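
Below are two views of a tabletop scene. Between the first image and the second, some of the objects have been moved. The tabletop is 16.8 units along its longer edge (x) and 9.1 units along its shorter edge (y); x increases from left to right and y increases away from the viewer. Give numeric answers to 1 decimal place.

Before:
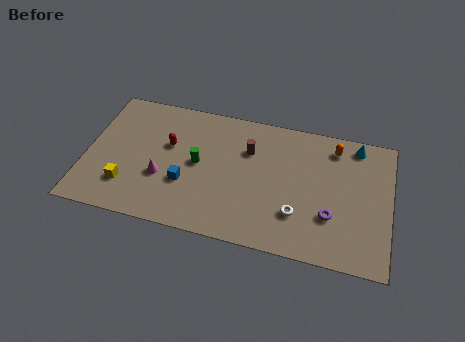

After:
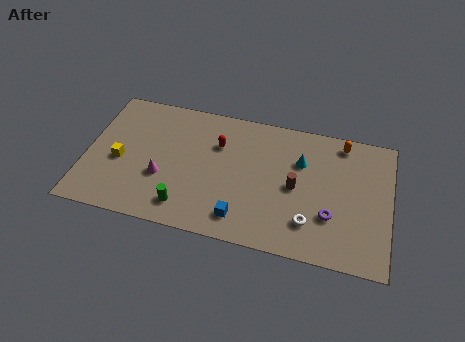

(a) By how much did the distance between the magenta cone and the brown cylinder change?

+1.9

They were about 5.5 units apart before and 7.4 after — 1.9 units further apart.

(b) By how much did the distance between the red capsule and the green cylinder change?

+3.0

The distance was about 1.9 in the first image and 4.9 in the second, so they moved 3.0 units further apart.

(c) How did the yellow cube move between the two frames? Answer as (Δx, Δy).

(-0.5, 1.6)

The yellow cube was at about (2.4, 2.3) and moved to about (1.9, 3.9).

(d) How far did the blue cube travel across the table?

3.6

The blue cube moved from about (5.6, 3.2) to (8.8, 1.6), a distance of √(3.2² + 1.6²) ≈ 3.6.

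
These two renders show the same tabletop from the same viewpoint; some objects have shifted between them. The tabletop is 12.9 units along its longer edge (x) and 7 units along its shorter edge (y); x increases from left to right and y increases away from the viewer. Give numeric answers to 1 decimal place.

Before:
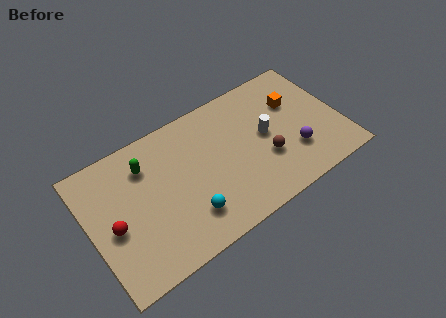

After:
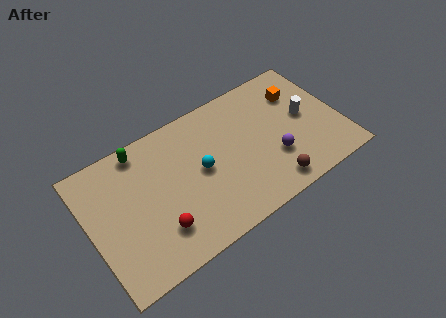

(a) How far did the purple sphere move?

1.0

The purple sphere moved from about (10.3, 2.1) to (9.3, 2.3), a distance of √(1.0² + 0.2²) ≈ 1.0.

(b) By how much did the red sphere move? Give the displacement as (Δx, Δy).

(2.1, -1.3)

The red sphere was at about (1.1, 3.1) and moved to about (3.2, 1.8).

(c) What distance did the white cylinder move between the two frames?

2.1

From (9.1, 3.7) to (11.2, 3.7), the white cylinder covered √(2.1² + 0.0²) ≈ 2.1 units.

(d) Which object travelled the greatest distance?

the red sphere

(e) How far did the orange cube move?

0.5

The orange cube moved from about (10.8, 4.7) to (11.1, 5.1), a distance of √(0.3² + 0.4²) ≈ 0.5.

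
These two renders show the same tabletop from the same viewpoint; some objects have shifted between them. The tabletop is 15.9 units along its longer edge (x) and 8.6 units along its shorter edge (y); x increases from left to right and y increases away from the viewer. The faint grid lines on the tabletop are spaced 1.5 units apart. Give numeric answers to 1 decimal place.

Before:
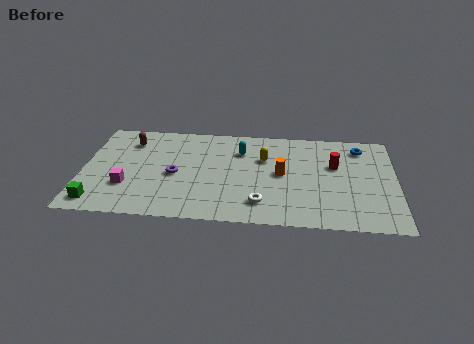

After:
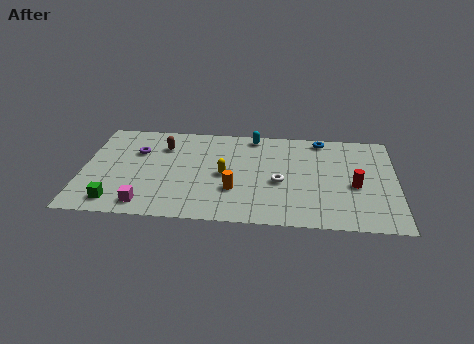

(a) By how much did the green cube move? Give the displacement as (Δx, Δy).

(0.9, 0.1)

From the two frames, the green cube sits at roughly (0.9, 1.2) before and (1.8, 1.3) after.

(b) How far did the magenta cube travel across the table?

1.8

From (2.3, 2.7) to (3.3, 1.2), the magenta cube covered √(1.0² + 1.5²) ≈ 1.8 units.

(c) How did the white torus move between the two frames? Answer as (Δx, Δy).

(0.9, 1.9)

From the two frames, the white torus sits at roughly (9.1, 1.8) before and (10.0, 3.7) after.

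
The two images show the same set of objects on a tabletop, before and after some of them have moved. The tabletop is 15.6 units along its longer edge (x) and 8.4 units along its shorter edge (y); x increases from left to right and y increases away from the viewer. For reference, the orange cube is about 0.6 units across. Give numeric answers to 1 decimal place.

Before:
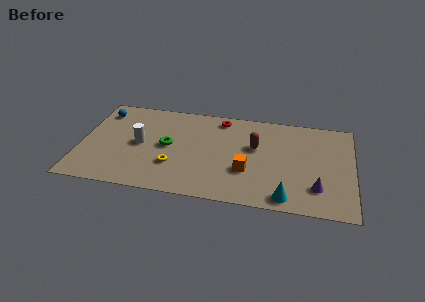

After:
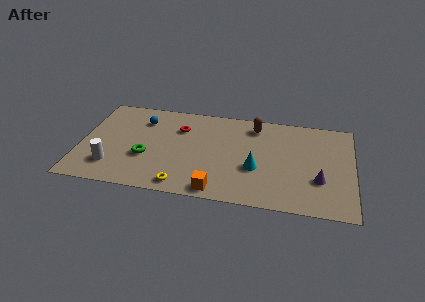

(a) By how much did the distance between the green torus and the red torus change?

-0.8

They were about 4.2 units apart before and 3.4 after — 0.8 units closer together.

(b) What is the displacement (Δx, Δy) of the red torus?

(-2.3, -1.3)

The red torus was at about (7.9, 7.3) and moved to about (5.6, 6.0).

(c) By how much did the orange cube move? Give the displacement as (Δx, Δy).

(-1.6, -2.0)

The orange cube was at about (9.6, 2.9) and moved to about (8.0, 0.9).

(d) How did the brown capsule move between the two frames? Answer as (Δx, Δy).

(-0.1, 1.9)

The brown capsule started near (10.0, 5.1) and ended near (9.9, 7.0).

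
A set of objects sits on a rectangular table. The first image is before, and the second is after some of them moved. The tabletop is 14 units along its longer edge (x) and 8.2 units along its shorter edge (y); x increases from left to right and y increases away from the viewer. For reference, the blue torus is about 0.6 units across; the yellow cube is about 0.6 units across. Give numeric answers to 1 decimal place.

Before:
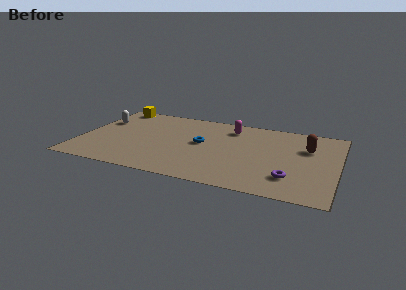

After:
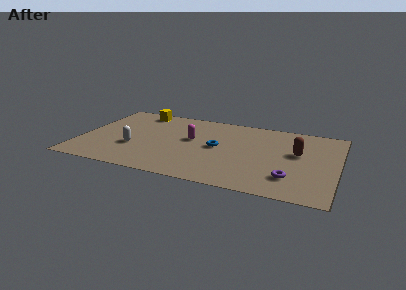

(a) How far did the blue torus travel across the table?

0.9

The blue torus moved from about (6.6, 4.4) to (7.5, 4.2), a distance of √(0.9² + 0.2²) ≈ 0.9.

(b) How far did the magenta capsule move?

2.8

From (8.0, 6.6) to (6.0, 4.7), the magenta capsule covered √(2.0² + 1.9²) ≈ 2.8 units.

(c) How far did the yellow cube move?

1.4

The yellow cube was near (1.4, 7.4) before and (2.8, 7.2) after, so it travelled √(1.4² + 0.2²) ≈ 1.4 units.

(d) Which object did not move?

the purple torus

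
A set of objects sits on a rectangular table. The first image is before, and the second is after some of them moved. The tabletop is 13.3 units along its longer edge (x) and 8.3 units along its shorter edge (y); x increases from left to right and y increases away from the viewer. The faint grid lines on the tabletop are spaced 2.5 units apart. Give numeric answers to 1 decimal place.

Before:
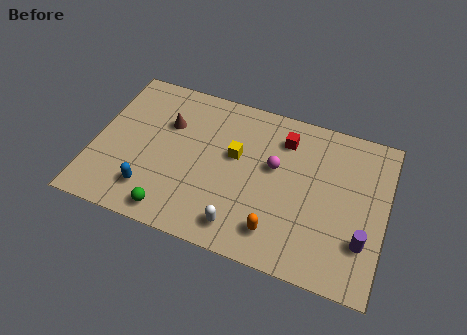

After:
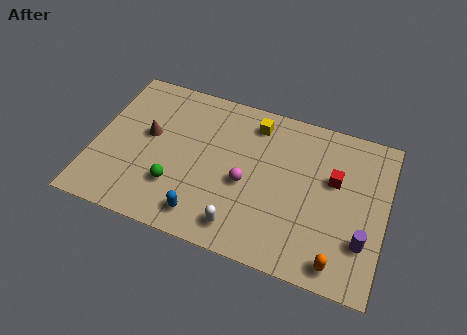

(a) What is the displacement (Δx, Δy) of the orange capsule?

(2.8, -0.6)

From the two frames, the orange capsule sits at roughly (8.6, 1.6) before and (11.4, 1.0) after.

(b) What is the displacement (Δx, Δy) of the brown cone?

(-0.8, -0.9)

From the two frames, the brown cone sits at roughly (3.2, 5.6) before and (2.4, 4.7) after.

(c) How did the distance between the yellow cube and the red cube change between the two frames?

+1.6

The distance was about 2.6 in the first image and 4.2 in the second, so they moved 1.6 units further apart.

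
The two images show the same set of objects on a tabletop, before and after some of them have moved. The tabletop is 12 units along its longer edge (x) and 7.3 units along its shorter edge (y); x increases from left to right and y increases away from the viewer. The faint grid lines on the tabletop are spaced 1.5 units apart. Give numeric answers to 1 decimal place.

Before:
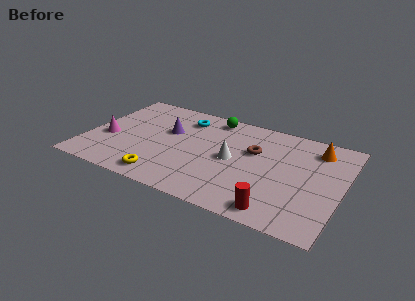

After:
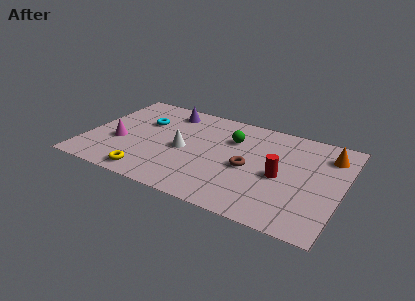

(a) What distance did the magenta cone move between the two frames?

0.6

The magenta cone was near (1.0, 2.9) before and (1.6, 2.8) after, so it travelled √(0.6² + 0.1²) ≈ 0.6 units.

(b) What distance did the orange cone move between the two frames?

0.6

The orange cone was near (10.6, 5.9) before and (11.2, 5.7) after, so it travelled √(0.6² + 0.2²) ≈ 0.6 units.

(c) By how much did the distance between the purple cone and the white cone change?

-0.4

The distance was about 3.3 in the first image and 2.9 in the second, so they moved 0.4 units closer together.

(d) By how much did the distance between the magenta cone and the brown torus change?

-0.9

Before: roughly 7.0 units apart; after: 6.1. That's 0.9 units closer together.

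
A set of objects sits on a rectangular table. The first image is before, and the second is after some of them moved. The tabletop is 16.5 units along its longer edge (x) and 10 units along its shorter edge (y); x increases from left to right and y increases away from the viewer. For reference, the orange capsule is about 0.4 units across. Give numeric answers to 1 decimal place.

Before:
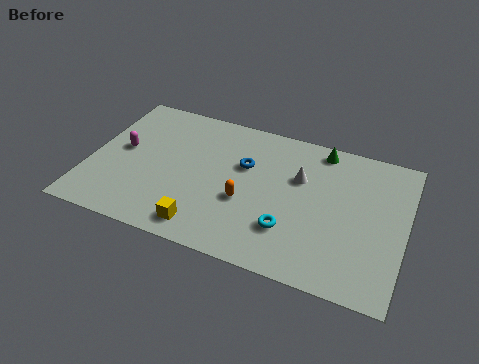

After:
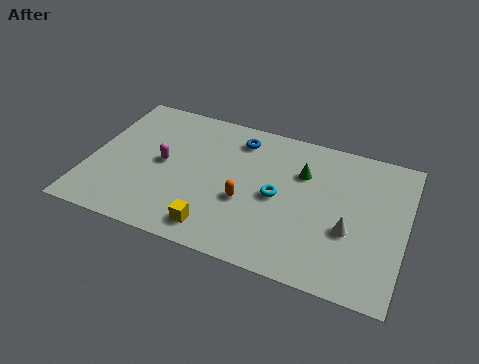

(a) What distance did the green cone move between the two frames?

2.2

The green cone moved from about (11.8, 8.9) to (11.0, 6.9), a distance of √(0.8² + 2.0²) ≈ 2.2.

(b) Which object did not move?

the orange capsule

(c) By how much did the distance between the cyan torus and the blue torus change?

-0.3

Before: roughly 4.5 units apart; after: 4.2. That's 0.3 units closer together.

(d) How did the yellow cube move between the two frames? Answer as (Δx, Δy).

(0.6, 0.1)

The yellow cube started near (6.4, 1.4) and ended near (7.0, 1.5).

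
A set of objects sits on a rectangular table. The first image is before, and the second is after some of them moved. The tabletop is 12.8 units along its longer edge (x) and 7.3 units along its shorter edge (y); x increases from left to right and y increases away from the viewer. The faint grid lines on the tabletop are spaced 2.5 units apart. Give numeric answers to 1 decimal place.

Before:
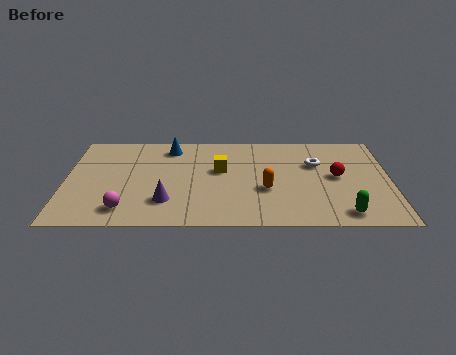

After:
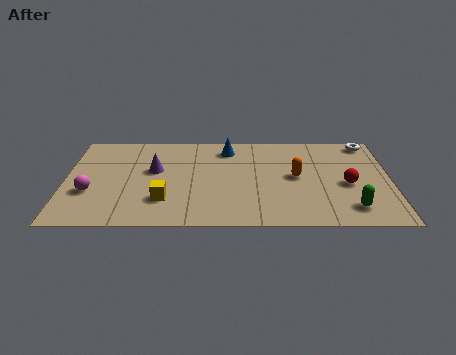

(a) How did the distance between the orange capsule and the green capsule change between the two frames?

-0.3

Before: roughly 3.5 units apart; after: 3.2. That's 0.3 units closer together.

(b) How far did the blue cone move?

2.3

The blue cone was near (4.1, 6.1) before and (6.4, 6.0) after, so it travelled √(2.3² + 0.1²) ≈ 2.3 units.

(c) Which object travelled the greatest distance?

the yellow cube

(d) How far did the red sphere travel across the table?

0.7

The red sphere moved from about (10.7, 3.8) to (11.1, 3.2), a distance of √(0.4² + 0.6²) ≈ 0.7.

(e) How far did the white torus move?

2.7

The white torus was near (9.9, 4.8) before and (12.0, 6.5) after, so it travelled √(2.1² + 1.7²) ≈ 2.7 units.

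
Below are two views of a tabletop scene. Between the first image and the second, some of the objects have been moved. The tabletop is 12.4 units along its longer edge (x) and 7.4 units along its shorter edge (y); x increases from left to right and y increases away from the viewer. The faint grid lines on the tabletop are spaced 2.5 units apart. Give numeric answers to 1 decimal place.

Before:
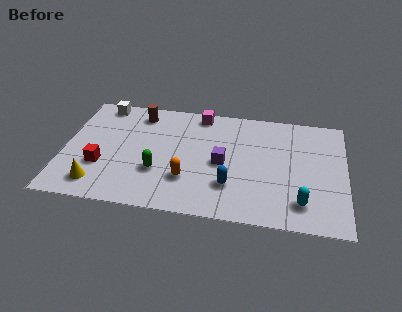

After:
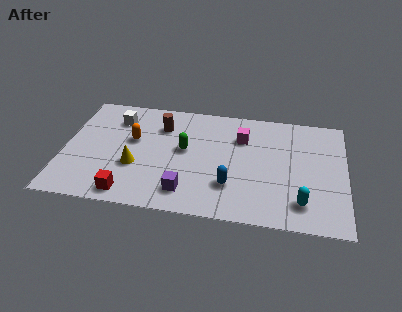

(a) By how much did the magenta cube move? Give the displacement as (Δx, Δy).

(1.9, -1.3)

The magenta cube started near (5.9, 6.6) and ended near (7.8, 5.3).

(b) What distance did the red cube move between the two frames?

2.1

The red cube was near (1.7, 2.5) before and (3.0, 0.9) after, so it travelled √(1.3² + 1.6²) ≈ 2.1 units.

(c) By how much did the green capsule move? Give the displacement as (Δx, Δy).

(1.1, 1.6)

The green capsule started near (4.2, 2.5) and ended near (5.3, 4.1).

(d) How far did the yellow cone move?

2.1

From (1.6, 1.3) to (3.2, 2.7), the yellow cone covered √(1.6² + 1.4²) ≈ 2.1 units.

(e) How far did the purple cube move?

2.6

From (7.0, 3.5) to (5.5, 1.4), the purple cube covered √(1.5² + 2.1²) ≈ 2.6 units.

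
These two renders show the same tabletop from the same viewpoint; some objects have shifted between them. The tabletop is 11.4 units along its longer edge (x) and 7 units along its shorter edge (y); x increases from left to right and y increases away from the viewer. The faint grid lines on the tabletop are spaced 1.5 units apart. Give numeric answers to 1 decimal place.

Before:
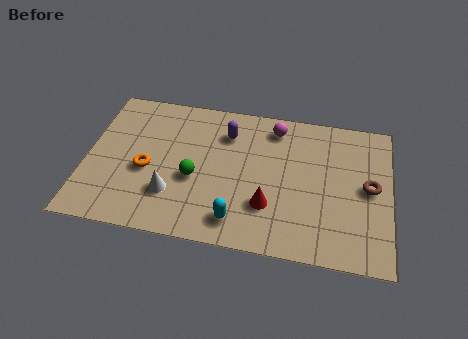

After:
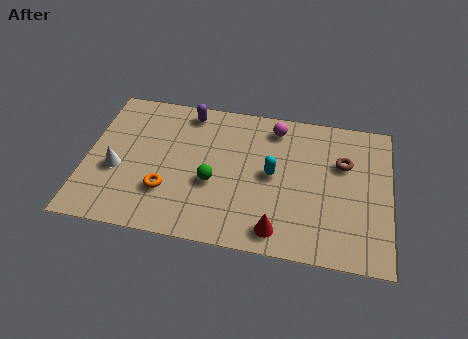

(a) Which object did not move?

the magenta sphere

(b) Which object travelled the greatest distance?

the cyan capsule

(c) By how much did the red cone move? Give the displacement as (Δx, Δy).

(0.4, -1.1)

The red cone started near (6.9, 2.1) and ended near (7.3, 1.0).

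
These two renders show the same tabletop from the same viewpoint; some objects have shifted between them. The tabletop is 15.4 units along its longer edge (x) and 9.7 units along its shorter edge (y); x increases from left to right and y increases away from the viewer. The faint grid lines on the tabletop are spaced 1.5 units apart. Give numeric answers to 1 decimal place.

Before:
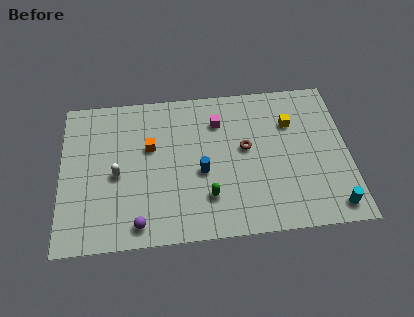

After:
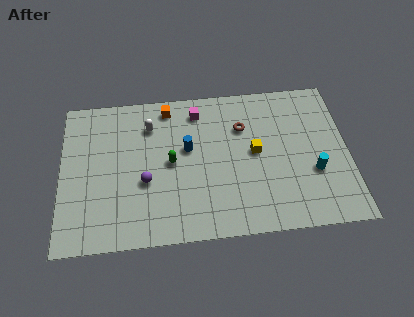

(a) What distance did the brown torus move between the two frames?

1.4

The brown torus was near (9.9, 5.4) before and (9.8, 6.8) after, so it travelled √(0.1² + 1.4²) ≈ 1.4 units.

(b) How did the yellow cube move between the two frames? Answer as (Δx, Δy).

(-2.0, -1.7)

From the two frames, the yellow cube sits at roughly (12.4, 6.8) before and (10.4, 5.1) after.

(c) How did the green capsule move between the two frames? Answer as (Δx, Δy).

(-1.9, 2.4)

The green capsule was at about (7.8, 2.5) and moved to about (5.9, 4.9).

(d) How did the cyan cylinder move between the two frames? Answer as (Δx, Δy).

(-0.9, 2.3)

The cyan cylinder started near (14.4, 1.2) and ended near (13.5, 3.5).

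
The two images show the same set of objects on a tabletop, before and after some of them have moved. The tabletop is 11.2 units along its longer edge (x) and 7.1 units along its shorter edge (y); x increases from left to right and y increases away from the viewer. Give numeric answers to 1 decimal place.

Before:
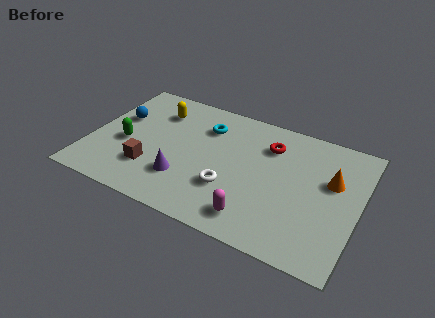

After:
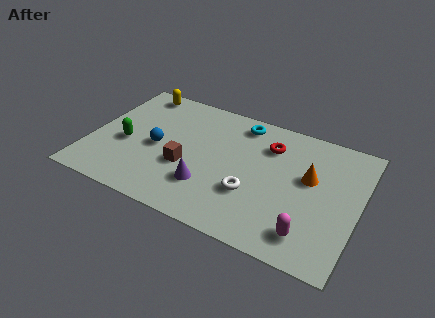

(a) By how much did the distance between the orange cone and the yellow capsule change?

+0.3

Before: roughly 7.6 units apart; after: 7.9. That's 0.3 units further apart.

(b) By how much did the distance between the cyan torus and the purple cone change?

+0.9

Before: roughly 3.3 units apart; after: 4.2. That's 0.9 units further apart.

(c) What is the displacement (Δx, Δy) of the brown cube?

(1.4, 0.7)

The brown cube was at about (2.7, 2.0) and moved to about (4.1, 2.7).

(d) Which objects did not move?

the red torus and the green capsule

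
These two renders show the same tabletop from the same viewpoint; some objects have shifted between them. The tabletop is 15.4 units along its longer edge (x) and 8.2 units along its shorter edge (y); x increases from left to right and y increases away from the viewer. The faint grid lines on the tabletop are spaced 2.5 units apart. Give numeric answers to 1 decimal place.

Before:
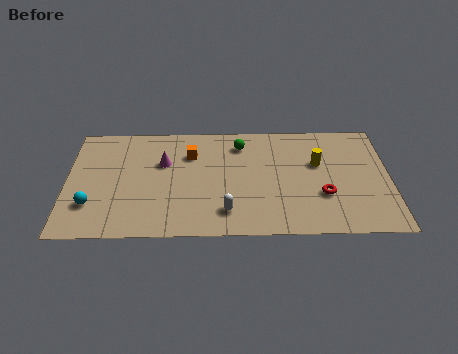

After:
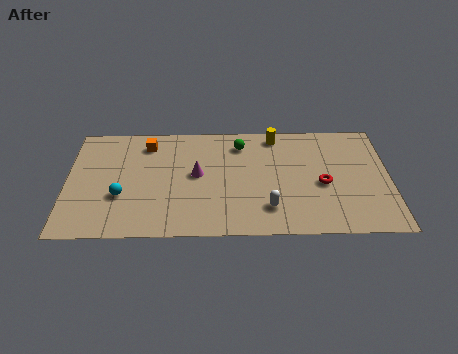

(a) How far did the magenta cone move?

1.8

From (4.6, 5.3) to (6.2, 4.4), the magenta cone covered √(1.6² + 0.9²) ≈ 1.8 units.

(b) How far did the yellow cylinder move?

2.9

The yellow cylinder was near (12.0, 5.1) before and (10.0, 7.2) after, so it travelled √(2.0² + 2.1²) ≈ 2.9 units.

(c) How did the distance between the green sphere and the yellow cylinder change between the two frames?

-2.2

They were about 4.0 units apart before and 1.8 after — 2.2 units closer together.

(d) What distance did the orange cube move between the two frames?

2.2

The orange cube moved from about (5.9, 5.9) to (3.8, 6.7), a distance of √(2.1² + 0.8²) ≈ 2.2.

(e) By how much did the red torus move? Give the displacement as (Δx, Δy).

(0.0, 0.8)

The red torus was at about (12.2, 2.8) and moved to about (12.2, 3.6).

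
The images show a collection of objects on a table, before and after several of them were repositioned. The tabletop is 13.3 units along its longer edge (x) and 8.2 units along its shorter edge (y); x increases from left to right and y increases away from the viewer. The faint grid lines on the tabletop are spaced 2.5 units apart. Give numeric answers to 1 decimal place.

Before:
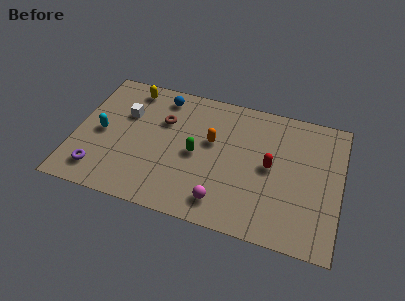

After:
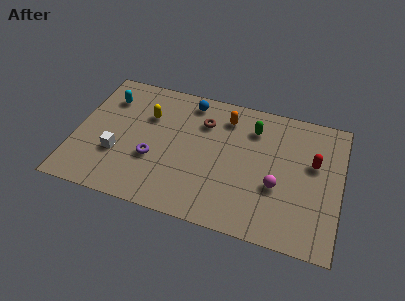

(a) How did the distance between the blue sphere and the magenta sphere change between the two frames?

-0.4

They were about 6.6 units apart before and 6.2 after — 0.4 units closer together.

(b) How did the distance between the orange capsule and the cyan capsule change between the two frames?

+0.4

Before: roughly 5.6 units apart; after: 6.0. That's 0.4 units further apart.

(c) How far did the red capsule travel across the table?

2.2

From (9.8, 4.2) to (11.9, 5.0), the red capsule covered √(2.1² + 0.8²) ≈ 2.2 units.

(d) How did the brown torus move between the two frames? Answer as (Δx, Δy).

(2.0, 0.5)

From the two frames, the brown torus sits at roughly (4.3, 5.5) before and (6.3, 6.0) after.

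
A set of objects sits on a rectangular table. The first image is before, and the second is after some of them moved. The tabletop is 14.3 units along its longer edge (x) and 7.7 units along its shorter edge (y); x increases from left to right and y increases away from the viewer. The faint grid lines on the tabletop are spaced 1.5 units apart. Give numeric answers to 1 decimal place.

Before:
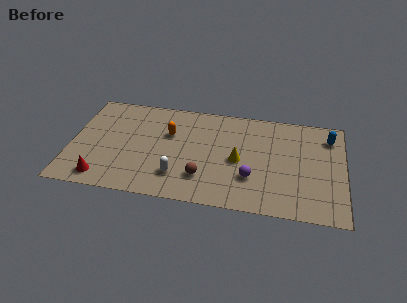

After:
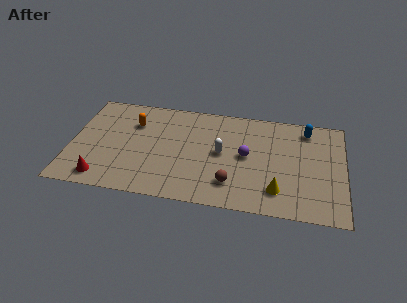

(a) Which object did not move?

the red cone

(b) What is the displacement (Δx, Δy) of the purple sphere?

(-0.3, 1.6)

From the two frames, the purple sphere sits at roughly (9.5, 2.4) before and (9.2, 4.0) after.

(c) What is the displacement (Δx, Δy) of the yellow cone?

(2.1, -1.9)

The yellow cone was at about (8.8, 3.6) and moved to about (10.9, 1.7).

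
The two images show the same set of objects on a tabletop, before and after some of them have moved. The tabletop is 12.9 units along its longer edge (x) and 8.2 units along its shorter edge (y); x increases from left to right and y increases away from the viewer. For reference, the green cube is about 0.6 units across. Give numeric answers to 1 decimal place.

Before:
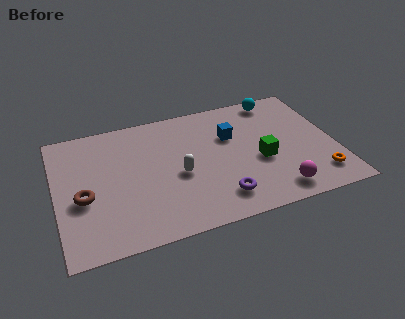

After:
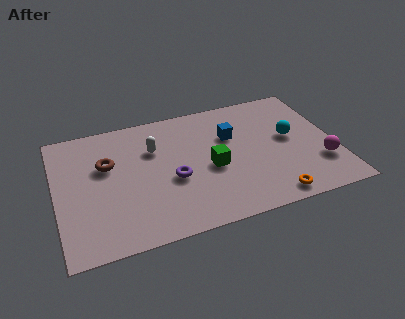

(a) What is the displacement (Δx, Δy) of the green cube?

(-2.3, 0.2)

From the two frames, the green cube sits at roughly (9.4, 3.4) before and (7.1, 3.6) after.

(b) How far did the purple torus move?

2.7

From (7.3, 1.6) to (5.3, 3.4), the purple torus covered √(2.0² + 1.8²) ≈ 2.7 units.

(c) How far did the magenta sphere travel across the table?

2.5

The magenta sphere moved from about (9.9, 1.2) to (12.1, 2.4), a distance of √(2.2² + 1.2²) ≈ 2.5.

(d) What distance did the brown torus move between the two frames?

2.2

The brown torus was near (1.2, 3.4) before and (2.4, 5.2) after, so it travelled √(1.2² + 1.8²) ≈ 2.2 units.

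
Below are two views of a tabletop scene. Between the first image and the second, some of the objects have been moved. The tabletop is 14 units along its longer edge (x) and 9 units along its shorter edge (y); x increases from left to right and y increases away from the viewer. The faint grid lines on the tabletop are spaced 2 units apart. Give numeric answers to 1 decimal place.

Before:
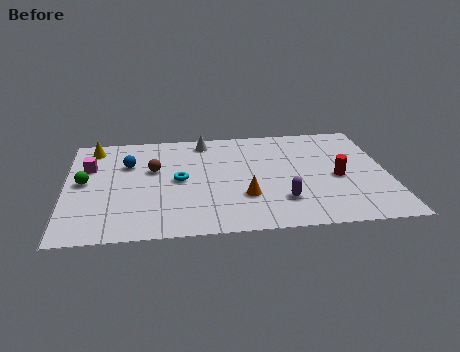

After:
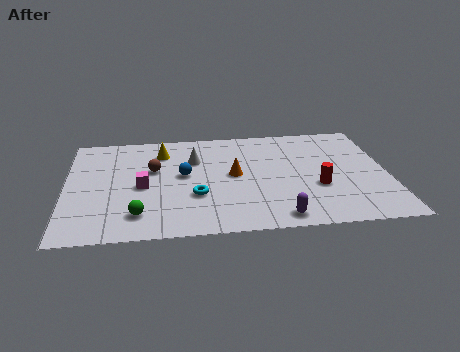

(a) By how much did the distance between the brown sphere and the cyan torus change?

+1.5

They were about 1.5 units apart before and 3.0 after — 1.5 units further apart.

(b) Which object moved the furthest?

the green sphere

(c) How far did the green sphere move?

3.7

From (0.8, 4.7) to (3.1, 1.8), the green sphere covered √(2.3² + 2.9²) ≈ 3.7 units.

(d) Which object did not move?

the brown sphere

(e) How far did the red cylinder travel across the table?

1.1

The red cylinder was near (11.8, 4.0) before and (10.9, 3.3) after, so it travelled √(0.9² + 0.7²) ≈ 1.1 units.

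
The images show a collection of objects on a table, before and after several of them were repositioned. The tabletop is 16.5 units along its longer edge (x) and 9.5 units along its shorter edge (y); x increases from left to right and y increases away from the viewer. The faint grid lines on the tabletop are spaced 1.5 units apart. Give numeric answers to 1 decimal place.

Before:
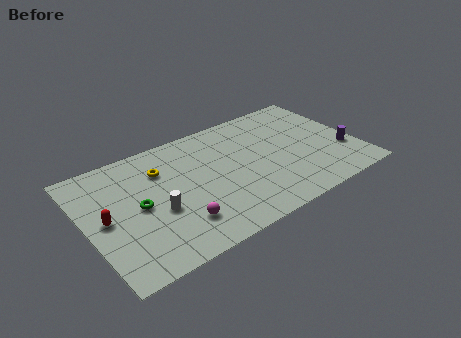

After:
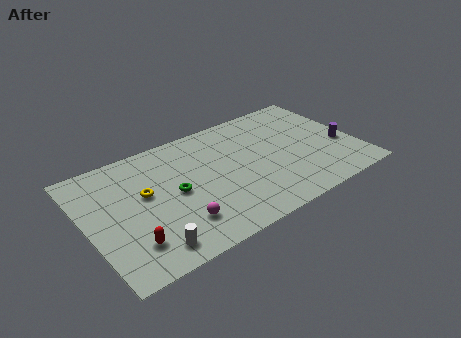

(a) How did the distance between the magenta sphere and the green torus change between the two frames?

-0.7

They were about 3.1 units apart before and 2.4 after — 0.7 units closer together.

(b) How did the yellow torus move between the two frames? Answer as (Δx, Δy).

(-1.2, -1.4)

The yellow torus started near (4.8, 6.9) and ended near (3.6, 5.5).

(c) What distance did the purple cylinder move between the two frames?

0.6

From (15.6, 3.1) to (15.6, 3.7), the purple cylinder covered √(0.0² + 0.6²) ≈ 0.6 units.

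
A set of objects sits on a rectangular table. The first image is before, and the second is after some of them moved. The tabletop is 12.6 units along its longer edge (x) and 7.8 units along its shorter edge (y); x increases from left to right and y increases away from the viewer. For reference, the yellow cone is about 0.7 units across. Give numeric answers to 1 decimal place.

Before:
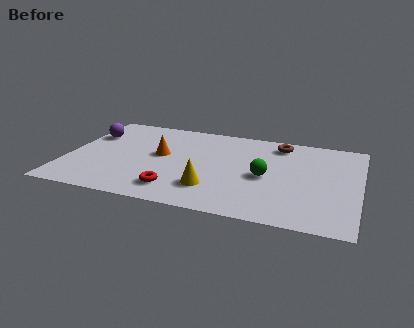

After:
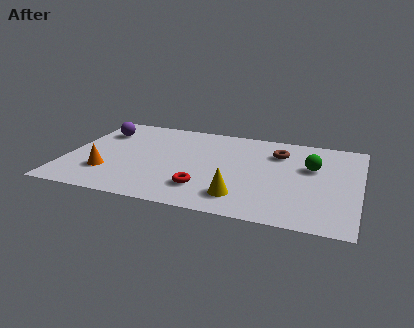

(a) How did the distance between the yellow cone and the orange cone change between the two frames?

+2.5

The distance was about 3.3 in the first image and 5.8 in the second, so they moved 2.5 units further apart.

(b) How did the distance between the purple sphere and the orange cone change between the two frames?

+0.3

The distance was about 3.4 in the first image and 3.7 in the second, so they moved 0.3 units further apart.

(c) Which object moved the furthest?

the orange cone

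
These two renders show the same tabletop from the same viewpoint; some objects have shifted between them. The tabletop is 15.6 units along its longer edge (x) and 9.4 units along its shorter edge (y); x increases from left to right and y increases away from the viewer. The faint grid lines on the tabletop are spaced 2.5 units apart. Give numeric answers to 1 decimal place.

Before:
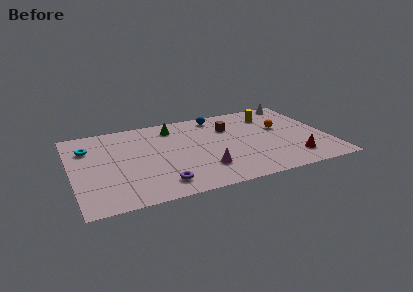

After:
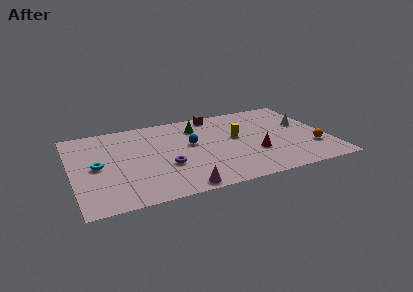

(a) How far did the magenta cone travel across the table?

2.3

The magenta cone moved from about (7.8, 2.4) to (6.2, 0.8), a distance of √(1.6² + 1.6²) ≈ 2.3.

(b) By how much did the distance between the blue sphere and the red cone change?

-3.2

They were about 7.5 units apart before and 4.3 after — 3.2 units closer together.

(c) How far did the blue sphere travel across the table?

3.4

The blue sphere moved from about (9.2, 8.2) to (7.3, 5.4), a distance of √(1.9² + 2.8²) ≈ 3.4.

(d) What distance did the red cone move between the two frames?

2.6

The red cone was near (13.2, 1.9) before and (11.0, 3.2) after, so it travelled √(2.2² + 1.3²) ≈ 2.6 units.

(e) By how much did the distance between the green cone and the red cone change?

-3.8

Before: roughly 8.9 units apart; after: 5.1. That's 3.8 units closer together.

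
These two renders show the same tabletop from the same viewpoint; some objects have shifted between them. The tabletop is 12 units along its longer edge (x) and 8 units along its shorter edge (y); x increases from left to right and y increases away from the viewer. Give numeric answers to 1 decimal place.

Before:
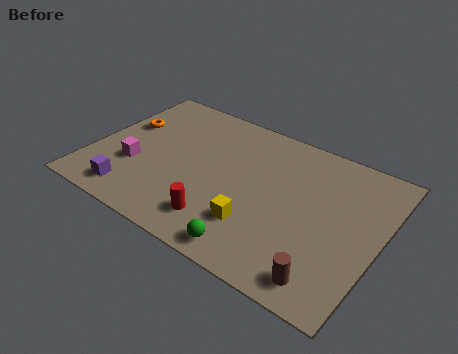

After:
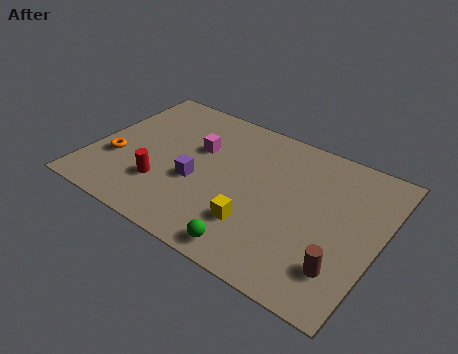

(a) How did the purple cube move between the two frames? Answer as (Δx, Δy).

(2.4, 2.0)

The purple cube was at about (2.1, 1.2) and moved to about (4.5, 3.2).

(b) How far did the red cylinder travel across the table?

2.7

From (5.8, 1.6) to (3.2, 2.3), the red cylinder covered √(2.6² + 0.7²) ≈ 2.7 units.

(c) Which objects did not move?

the green sphere and the yellow cube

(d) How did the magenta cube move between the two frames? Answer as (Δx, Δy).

(2.3, 2.3)

The magenta cube was at about (1.9, 2.8) and moved to about (4.2, 5.1).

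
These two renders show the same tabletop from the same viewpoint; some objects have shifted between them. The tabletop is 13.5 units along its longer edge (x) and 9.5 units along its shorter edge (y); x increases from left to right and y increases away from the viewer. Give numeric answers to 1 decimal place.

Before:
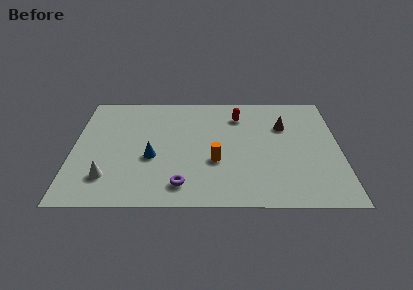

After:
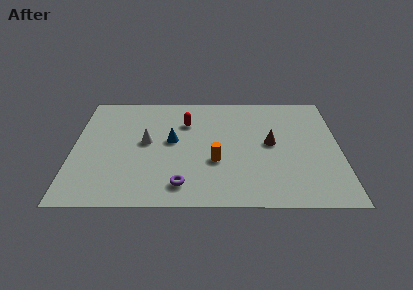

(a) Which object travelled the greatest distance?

the white cone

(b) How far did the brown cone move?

1.7

The brown cone was near (10.7, 6.5) before and (10.0, 5.0) after, so it travelled √(0.7² + 1.5²) ≈ 1.7 units.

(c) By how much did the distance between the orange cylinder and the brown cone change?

-1.4

The distance was about 4.6 in the first image and 3.2 in the second, so they moved 1.4 units closer together.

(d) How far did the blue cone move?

1.7

The blue cone was near (4.0, 3.8) before and (5.0, 5.2) after, so it travelled √(1.0² + 1.4²) ≈ 1.7 units.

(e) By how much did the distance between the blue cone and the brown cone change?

-2.2

The distance was about 7.2 in the first image and 5.0 in the second, so they moved 2.2 units closer together.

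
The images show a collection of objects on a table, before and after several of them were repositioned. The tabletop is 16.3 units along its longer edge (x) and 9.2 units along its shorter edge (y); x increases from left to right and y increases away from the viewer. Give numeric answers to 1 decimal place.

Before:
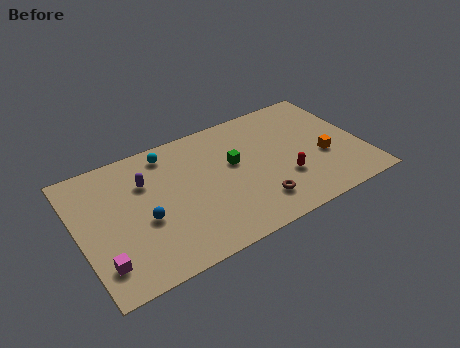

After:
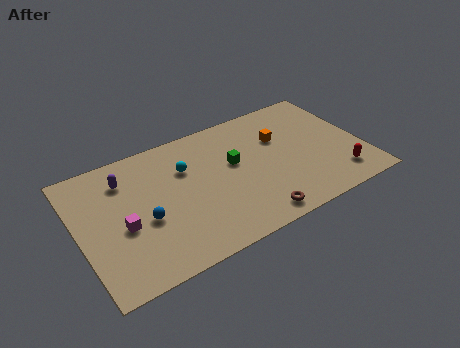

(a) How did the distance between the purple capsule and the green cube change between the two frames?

+1.2

Before: roughly 5.1 units apart; after: 6.3. That's 1.2 units further apart.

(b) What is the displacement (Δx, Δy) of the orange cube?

(-2.2, 2.5)

The orange cube started near (14.0, 3.6) and ended near (11.8, 6.1).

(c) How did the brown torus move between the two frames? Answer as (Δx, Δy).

(-0.3, -0.9)

The brown torus was at about (9.8, 2.0) and moved to about (9.5, 1.1).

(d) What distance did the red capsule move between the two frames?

3.2

The red capsule was near (11.6, 3.0) before and (14.6, 1.8) after, so it travelled √(3.0² + 1.2²) ≈ 3.2 units.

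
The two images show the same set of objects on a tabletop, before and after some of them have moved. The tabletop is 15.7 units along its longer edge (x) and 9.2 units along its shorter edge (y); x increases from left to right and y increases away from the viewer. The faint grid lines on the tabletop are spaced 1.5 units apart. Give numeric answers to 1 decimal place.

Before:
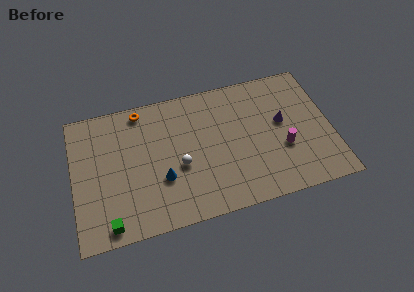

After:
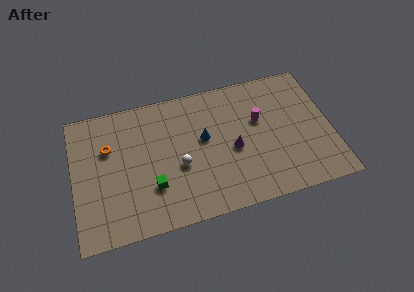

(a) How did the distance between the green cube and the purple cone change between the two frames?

-6.4

They were about 11.6 units apart before and 5.2 after — 6.4 units closer together.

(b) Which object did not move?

the white sphere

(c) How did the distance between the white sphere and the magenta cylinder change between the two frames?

-1.0

They were about 6.3 units apart before and 5.3 after — 1.0 units closer together.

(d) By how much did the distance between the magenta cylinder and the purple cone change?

+0.5

They were about 1.8 units apart before and 2.3 after — 0.5 units further apart.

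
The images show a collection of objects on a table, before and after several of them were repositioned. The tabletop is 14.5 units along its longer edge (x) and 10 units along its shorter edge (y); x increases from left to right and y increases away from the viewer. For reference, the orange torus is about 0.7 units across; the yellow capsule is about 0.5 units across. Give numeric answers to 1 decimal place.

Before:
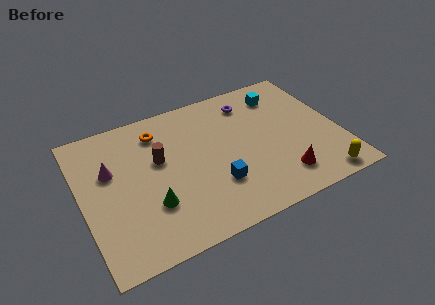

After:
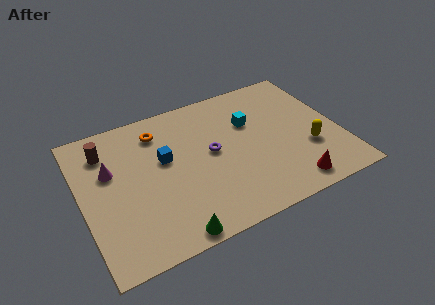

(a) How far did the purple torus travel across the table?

3.8

The purple torus was near (9.9, 8.1) before and (7.3, 5.3) after, so it travelled √(2.6² + 2.8²) ≈ 3.8 units.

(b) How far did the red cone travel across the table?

0.8

The red cone moved from about (10.8, 2.0) to (11.2, 1.3), a distance of √(0.4² + 0.7²) ≈ 0.8.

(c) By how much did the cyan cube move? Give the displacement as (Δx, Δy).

(-2.0, -1.4)

The cyan cube was at about (11.7, 8.0) and moved to about (9.7, 6.6).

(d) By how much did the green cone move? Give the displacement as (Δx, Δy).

(0.8, -2.3)

The green cone started near (3.6, 3.1) and ended near (4.4, 0.8).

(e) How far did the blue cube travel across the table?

3.8

The blue cube was near (7.2, 3.0) before and (4.7, 5.9) after, so it travelled √(2.5² + 2.9²) ≈ 3.8 units.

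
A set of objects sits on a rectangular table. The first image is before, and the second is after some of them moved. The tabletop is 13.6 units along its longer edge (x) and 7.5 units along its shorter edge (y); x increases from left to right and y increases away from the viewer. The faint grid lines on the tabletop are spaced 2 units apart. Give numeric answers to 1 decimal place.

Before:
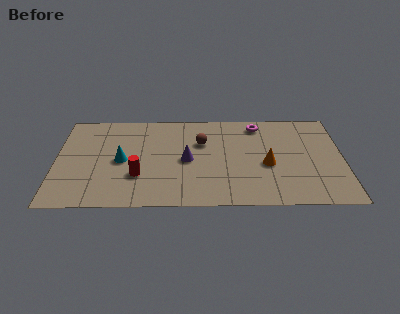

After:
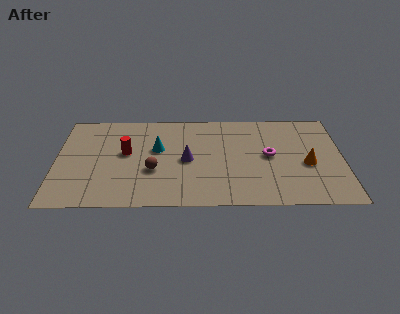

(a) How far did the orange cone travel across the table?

1.9

The orange cone was near (10.0, 3.2) before and (11.9, 3.2) after, so it travelled √(1.9² + 0.0²) ≈ 1.9 units.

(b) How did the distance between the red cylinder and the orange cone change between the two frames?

+2.5

Before: roughly 6.2 units apart; after: 8.7. That's 2.5 units further apart.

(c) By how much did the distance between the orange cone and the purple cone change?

+1.9

The distance was about 3.8 in the first image and 5.7 in the second, so they moved 1.9 units further apart.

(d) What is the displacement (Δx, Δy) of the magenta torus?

(0.5, -2.5)

The magenta torus was at about (9.6, 6.4) and moved to about (10.1, 3.9).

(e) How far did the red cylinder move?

1.9

The red cylinder was near (3.9, 2.4) before and (3.3, 4.2) after, so it travelled √(0.6² + 1.8²) ≈ 1.9 units.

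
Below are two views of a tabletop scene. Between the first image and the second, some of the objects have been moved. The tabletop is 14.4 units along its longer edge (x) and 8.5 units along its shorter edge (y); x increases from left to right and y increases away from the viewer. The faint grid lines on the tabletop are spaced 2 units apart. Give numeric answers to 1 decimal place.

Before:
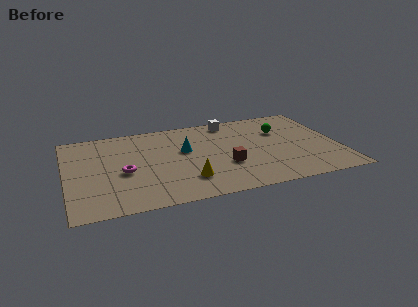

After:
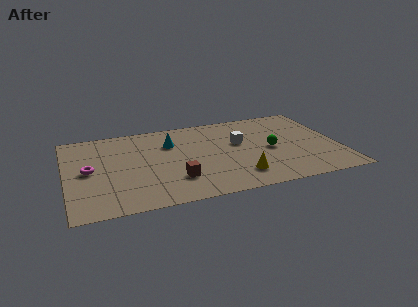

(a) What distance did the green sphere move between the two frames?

1.9

The green sphere was near (11.5, 5.8) before and (10.8, 4.0) after, so it travelled √(0.7² + 1.8²) ≈ 1.9 units.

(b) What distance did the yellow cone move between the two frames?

2.7

From (6.2, 2.1) to (8.9, 1.8), the yellow cone covered √(2.7² + 0.3²) ≈ 2.7 units.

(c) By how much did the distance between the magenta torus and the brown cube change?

-0.5

Before: roughly 5.3 units apart; after: 4.8. That's 0.5 units closer together.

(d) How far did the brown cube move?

2.8

From (8.3, 3.0) to (5.6, 2.3), the brown cube covered √(2.7² + 0.7²) ≈ 2.8 units.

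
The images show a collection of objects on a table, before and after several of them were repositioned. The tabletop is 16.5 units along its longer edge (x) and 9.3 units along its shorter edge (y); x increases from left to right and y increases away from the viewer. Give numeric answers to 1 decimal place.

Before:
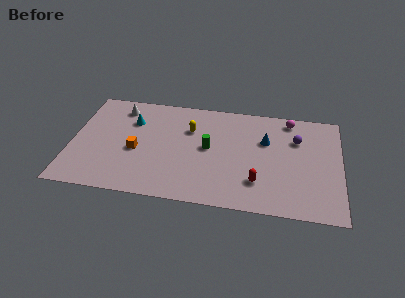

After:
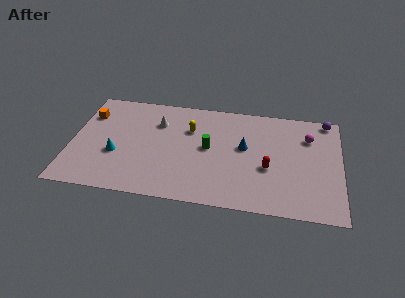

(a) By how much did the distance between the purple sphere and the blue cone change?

+4.0

They were about 1.9 units apart before and 5.9 after — 4.0 units further apart.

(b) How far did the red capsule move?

1.4

The red capsule was near (11.5, 2.4) before and (12.1, 3.7) after, so it travelled √(0.6² + 1.3²) ≈ 1.4 units.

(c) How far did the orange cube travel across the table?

4.2

From (4.0, 4.0) to (0.9, 6.8), the orange cube covered √(3.1² + 2.8²) ≈ 4.2 units.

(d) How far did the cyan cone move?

3.2

The cyan cone was near (3.6, 6.6) before and (2.8, 3.5) after, so it travelled √(0.8² + 3.1²) ≈ 3.2 units.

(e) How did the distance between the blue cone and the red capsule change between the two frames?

-1.5

They were about 3.7 units apart before and 2.2 after — 1.5 units closer together.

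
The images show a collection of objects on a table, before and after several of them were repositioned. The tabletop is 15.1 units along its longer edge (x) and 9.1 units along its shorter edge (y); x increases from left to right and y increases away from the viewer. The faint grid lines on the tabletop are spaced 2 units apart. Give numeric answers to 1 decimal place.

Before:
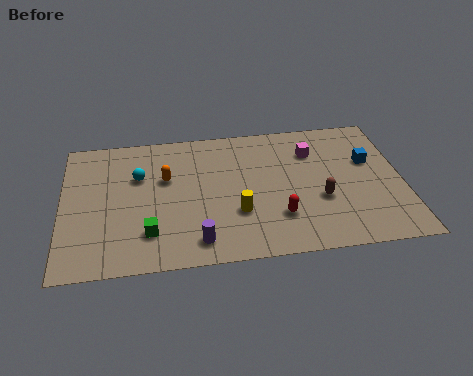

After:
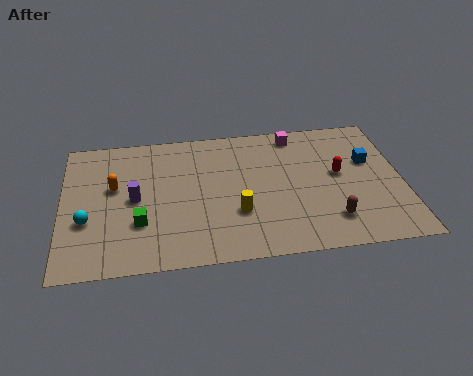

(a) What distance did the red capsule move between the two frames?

3.8

The red capsule was near (9.5, 2.5) before and (12.3, 5.0) after, so it travelled √(2.8² + 2.5²) ≈ 3.8 units.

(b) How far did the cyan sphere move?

3.5

The cyan sphere moved from about (3.4, 6.0) to (1.1, 3.3), a distance of √(2.3² + 2.7²) ≈ 3.5.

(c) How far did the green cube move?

0.8

The green cube was near (3.8, 2.2) before and (3.4, 2.9) after, so it travelled √(0.4² + 0.7²) ≈ 0.8 units.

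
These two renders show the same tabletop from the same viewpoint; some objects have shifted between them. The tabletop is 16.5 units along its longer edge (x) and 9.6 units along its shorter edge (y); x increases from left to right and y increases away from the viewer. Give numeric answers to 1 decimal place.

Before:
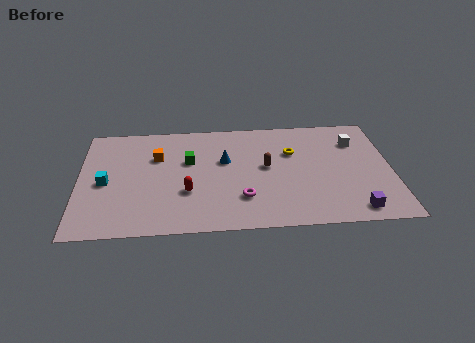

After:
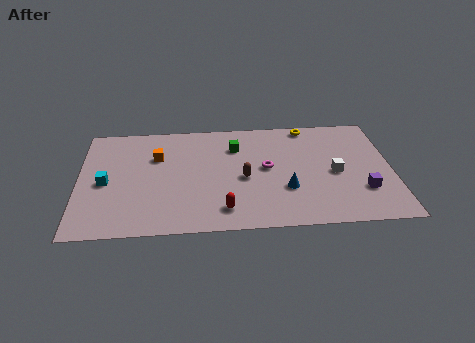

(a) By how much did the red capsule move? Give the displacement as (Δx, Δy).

(1.9, -1.6)

From the two frames, the red capsule sits at roughly (5.7, 3.3) before and (7.6, 1.7) after.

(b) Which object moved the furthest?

the blue cone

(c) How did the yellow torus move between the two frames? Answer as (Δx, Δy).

(0.9, 2.3)

The yellow torus was at about (11.3, 6.4) and moved to about (12.2, 8.7).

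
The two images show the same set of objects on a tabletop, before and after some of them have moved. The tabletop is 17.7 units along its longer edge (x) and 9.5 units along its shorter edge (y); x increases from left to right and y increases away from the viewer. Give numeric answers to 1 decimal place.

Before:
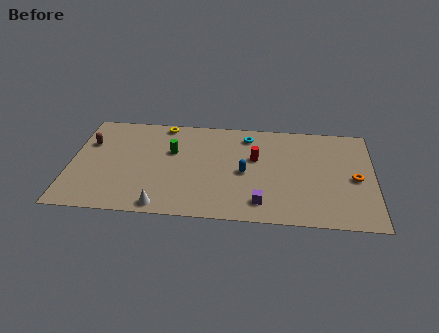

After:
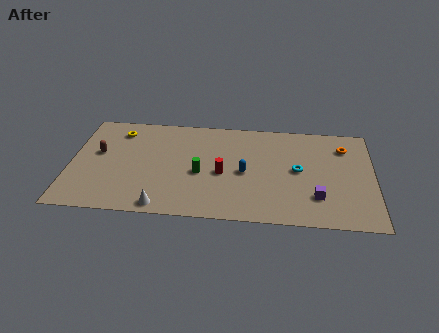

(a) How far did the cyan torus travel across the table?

4.2

From (10.3, 7.9) to (13.3, 4.9), the cyan torus covered √(3.0² + 3.0²) ≈ 4.2 units.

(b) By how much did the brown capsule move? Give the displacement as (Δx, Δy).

(0.6, -0.9)

The brown capsule was at about (1.0, 6.4) and moved to about (1.6, 5.5).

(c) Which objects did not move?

the blue capsule and the white cone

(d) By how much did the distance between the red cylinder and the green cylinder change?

-3.6

The distance was about 4.9 in the first image and 1.3 in the second, so they moved 3.6 units closer together.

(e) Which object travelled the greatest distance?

the cyan torus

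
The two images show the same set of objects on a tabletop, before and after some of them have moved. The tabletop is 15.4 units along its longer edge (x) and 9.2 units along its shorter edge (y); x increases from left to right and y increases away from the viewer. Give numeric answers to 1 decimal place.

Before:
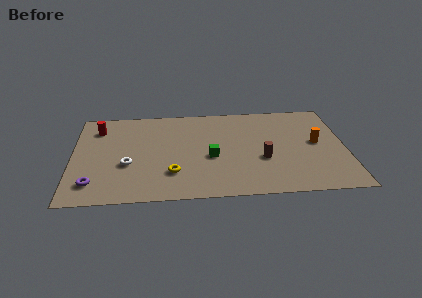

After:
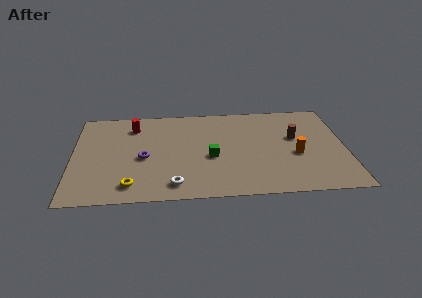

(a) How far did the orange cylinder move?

1.6

The orange cylinder moved from about (13.8, 4.9) to (12.6, 3.8), a distance of √(1.2² + 1.1²) ≈ 1.6.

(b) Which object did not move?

the green cube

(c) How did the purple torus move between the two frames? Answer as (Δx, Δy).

(2.8, 2.3)

From the two frames, the purple torus sits at roughly (1.2, 1.8) before and (4.0, 4.1) after.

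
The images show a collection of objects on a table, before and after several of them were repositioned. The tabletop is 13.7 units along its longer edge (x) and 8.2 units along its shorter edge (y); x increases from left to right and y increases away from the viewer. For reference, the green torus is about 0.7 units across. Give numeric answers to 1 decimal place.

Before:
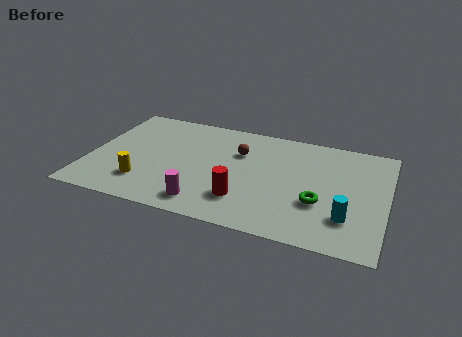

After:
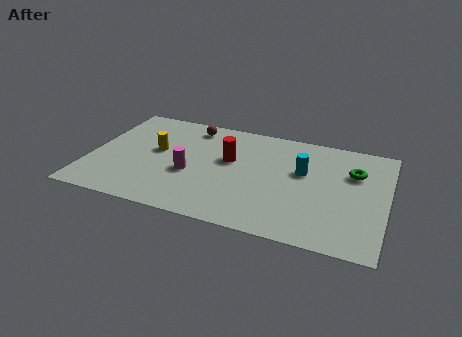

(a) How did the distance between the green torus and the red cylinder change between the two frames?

+2.2

The distance was about 3.5 in the first image and 5.7 in the second, so they moved 2.2 units further apart.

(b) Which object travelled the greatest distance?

the cyan cylinder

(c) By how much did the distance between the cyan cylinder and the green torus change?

+0.9

They were about 1.5 units apart before and 2.4 after — 0.9 units further apart.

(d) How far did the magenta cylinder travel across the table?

2.2

From (5.6, 1.3) to (4.7, 3.3), the magenta cylinder covered √(0.9² + 2.0²) ≈ 2.2 units.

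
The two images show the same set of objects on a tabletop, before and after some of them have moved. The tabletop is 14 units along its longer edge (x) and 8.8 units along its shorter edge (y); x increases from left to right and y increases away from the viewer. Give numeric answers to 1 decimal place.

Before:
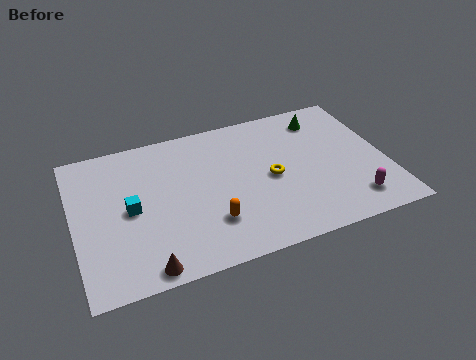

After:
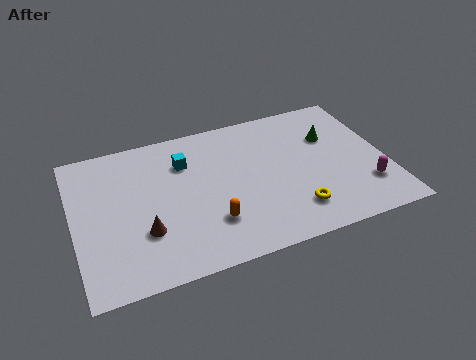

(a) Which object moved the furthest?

the cyan cube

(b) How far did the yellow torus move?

2.4

From (8.8, 4.2) to (9.6, 1.9), the yellow torus covered √(0.8² + 2.3²) ≈ 2.4 units.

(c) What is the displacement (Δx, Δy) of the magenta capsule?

(0.7, 0.7)

From the two frames, the magenta capsule sits at roughly (12.2, 1.6) before and (12.9, 2.3) after.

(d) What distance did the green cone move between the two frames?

1.3

The green cone was near (11.5, 7.2) before and (11.7, 5.9) after, so it travelled √(0.2² + 1.3²) ≈ 1.3 units.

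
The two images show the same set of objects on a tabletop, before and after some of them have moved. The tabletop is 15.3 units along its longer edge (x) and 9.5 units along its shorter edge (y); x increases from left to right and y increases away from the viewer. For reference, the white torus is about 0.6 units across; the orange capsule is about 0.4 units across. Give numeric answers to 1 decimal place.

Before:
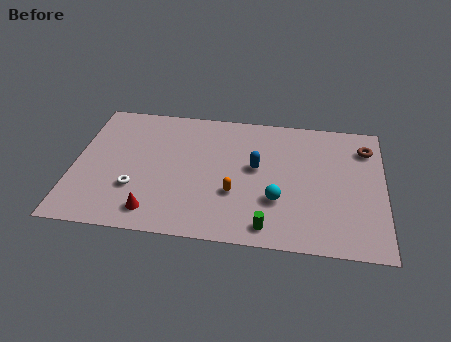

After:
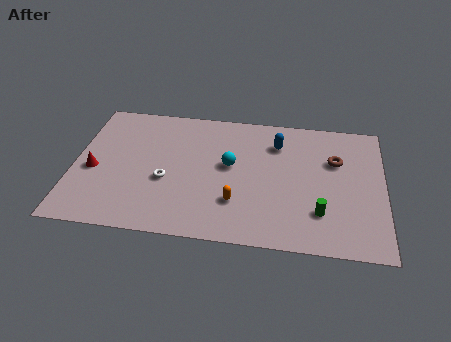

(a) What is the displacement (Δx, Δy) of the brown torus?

(-1.5, -1.1)

The brown torus was at about (14.4, 7.4) and moved to about (12.9, 6.3).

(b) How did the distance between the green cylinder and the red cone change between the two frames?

+5.7

The distance was about 5.6 in the first image and 11.3 in the second, so they moved 5.7 units further apart.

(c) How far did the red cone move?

4.0

From (4.1, 1.5) to (1.0, 4.1), the red cone covered √(3.1² + 2.6²) ≈ 4.0 units.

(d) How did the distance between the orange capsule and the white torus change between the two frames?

-1.2

They were about 4.9 units apart before and 3.7 after — 1.2 units closer together.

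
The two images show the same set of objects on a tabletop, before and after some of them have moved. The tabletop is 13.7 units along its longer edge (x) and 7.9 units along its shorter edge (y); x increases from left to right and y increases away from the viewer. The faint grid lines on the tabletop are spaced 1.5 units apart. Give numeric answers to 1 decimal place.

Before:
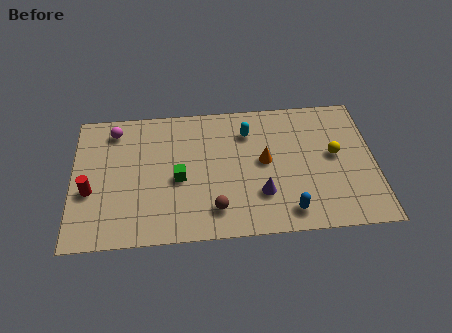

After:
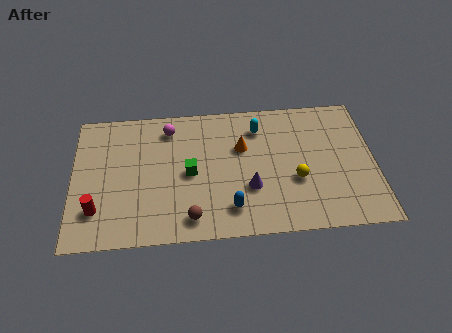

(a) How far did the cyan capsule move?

0.5

The cyan capsule was near (8.0, 6.0) before and (8.5, 6.2) after, so it travelled √(0.5² + 0.2²) ≈ 0.5 units.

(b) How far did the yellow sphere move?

2.2

From (11.9, 4.3) to (10.1, 3.0), the yellow sphere covered √(1.8² + 1.3²) ≈ 2.2 units.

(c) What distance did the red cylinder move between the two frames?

1.1

The red cylinder was near (0.8, 3.1) before and (1.1, 2.0) after, so it travelled √(0.3² + 1.1²) ≈ 1.1 units.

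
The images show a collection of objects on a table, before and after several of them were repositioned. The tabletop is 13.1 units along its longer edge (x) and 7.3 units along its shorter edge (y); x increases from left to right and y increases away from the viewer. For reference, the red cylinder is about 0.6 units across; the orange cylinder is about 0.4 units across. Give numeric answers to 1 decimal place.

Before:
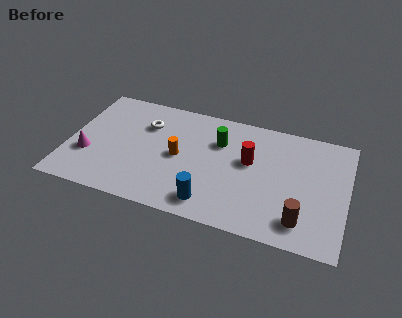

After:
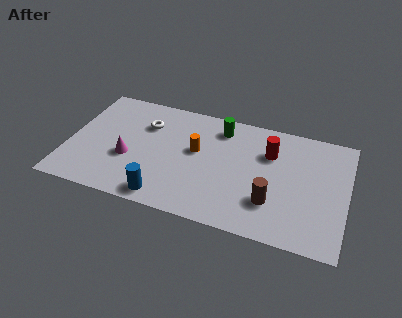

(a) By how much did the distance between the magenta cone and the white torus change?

-1.2

Before: roughly 3.7 units apart; after: 2.5. That's 1.2 units closer together.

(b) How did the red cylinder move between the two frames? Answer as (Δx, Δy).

(0.9, 0.8)

The red cylinder started near (8.5, 4.3) and ended near (9.4, 5.1).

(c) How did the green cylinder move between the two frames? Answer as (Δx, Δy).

(0.0, 0.9)

From the two frames, the green cylinder sits at roughly (7.0, 5.1) before and (7.0, 6.0) after.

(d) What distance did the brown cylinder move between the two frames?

1.6

The brown cylinder moved from about (11.1, 1.4) to (9.7, 2.1), a distance of √(1.4² + 0.7²) ≈ 1.6.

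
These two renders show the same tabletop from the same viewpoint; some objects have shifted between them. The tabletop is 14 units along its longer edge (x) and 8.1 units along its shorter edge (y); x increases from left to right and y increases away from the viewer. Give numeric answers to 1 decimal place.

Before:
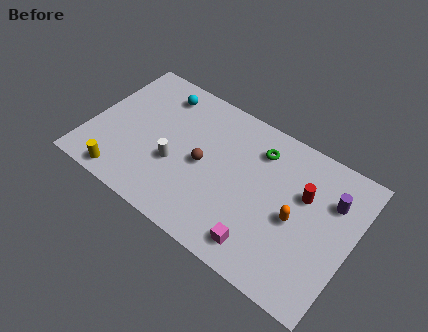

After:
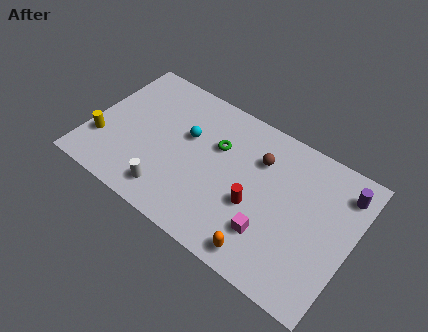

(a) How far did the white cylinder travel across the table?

1.7

The white cylinder was near (4.7, 3.1) before and (4.7, 1.4) after, so it travelled √(0.0² + 1.7²) ≈ 1.7 units.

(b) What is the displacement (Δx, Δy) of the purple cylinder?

(0.5, 0.8)

From the two frames, the purple cylinder sits at roughly (12.7, 5.7) before and (13.2, 6.5) after.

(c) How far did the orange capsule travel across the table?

3.0

The orange capsule moved from about (11.1, 3.7) to (9.9, 1.0), a distance of √(1.2² + 2.7²) ≈ 3.0.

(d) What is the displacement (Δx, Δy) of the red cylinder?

(-2.3, -2.0)

The red cylinder was at about (11.3, 5.2) and moved to about (9.0, 3.2).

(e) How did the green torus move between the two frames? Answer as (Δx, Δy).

(-2.1, -1.0)

The green torus was at about (8.7, 6.3) and moved to about (6.6, 5.3).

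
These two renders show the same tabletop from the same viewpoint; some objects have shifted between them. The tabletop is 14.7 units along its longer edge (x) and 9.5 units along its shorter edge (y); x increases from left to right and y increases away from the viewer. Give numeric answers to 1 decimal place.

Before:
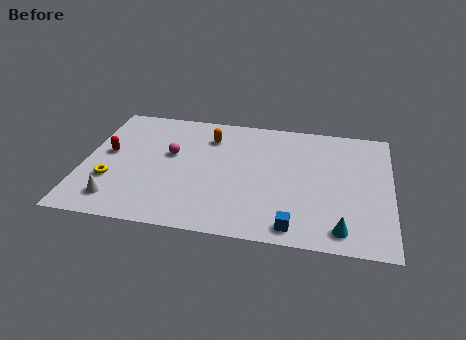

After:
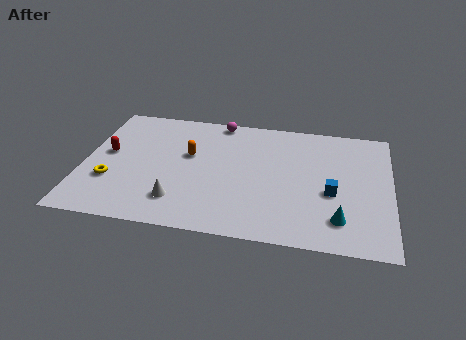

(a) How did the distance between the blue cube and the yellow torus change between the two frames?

+1.5

They were about 9.0 units apart before and 10.5 after — 1.5 units further apart.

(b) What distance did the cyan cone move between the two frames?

0.7

The cyan cone was near (12.4, 1.3) before and (12.3, 2.0) after, so it travelled √(0.1² + 0.7²) ≈ 0.7 units.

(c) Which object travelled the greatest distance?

the magenta sphere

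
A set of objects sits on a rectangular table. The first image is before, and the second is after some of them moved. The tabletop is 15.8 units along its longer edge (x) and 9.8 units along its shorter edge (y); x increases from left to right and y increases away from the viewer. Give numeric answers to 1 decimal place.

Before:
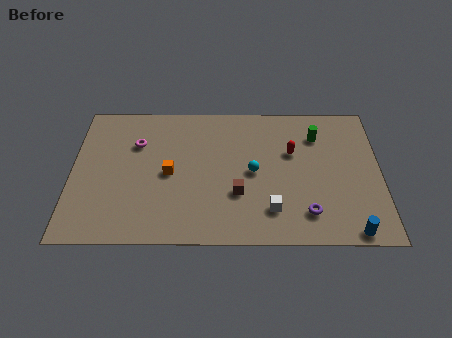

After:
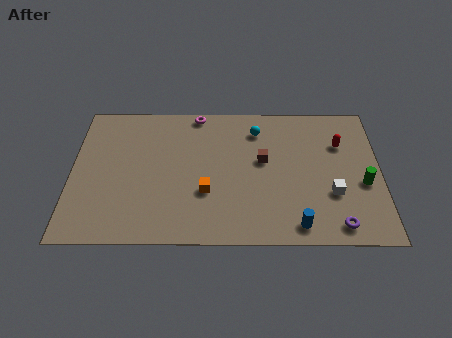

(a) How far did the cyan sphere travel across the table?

3.0

The cyan sphere was near (9.3, 4.8) before and (9.5, 7.8) after, so it travelled √(0.2² + 3.0²) ≈ 3.0 units.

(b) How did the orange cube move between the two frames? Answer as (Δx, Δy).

(1.9, -1.3)

From the two frames, the orange cube sits at roughly (5.0, 4.7) before and (6.9, 3.4) after.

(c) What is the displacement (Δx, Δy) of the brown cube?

(1.3, 2.3)

The brown cube started near (8.5, 3.3) and ended near (9.8, 5.6).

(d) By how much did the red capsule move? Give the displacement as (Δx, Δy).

(2.5, 0.6)

The red capsule was at about (11.3, 6.2) and moved to about (13.8, 6.8).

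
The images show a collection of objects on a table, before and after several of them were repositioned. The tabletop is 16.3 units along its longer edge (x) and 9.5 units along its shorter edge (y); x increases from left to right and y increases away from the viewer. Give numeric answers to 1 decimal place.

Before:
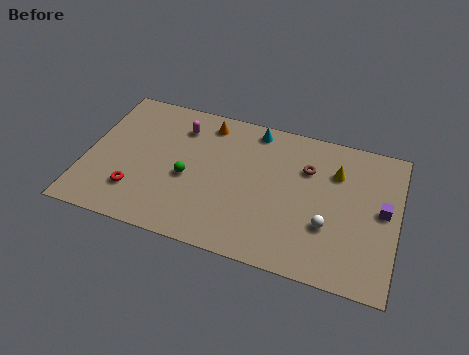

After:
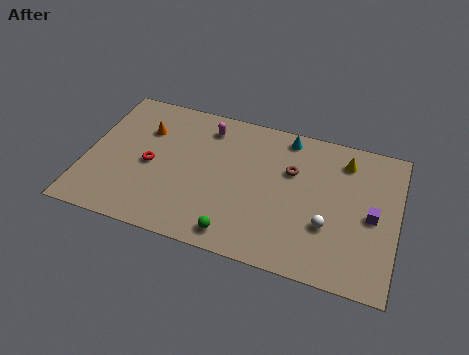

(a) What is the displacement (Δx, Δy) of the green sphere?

(2.8, -2.9)

From the two frames, the green sphere sits at roughly (5.4, 4.1) before and (8.2, 1.2) after.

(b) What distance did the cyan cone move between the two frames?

1.7

The cyan cone was near (8.6, 8.4) before and (10.3, 8.4) after, so it travelled √(1.7² + 0.0²) ≈ 1.7 units.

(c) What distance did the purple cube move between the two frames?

0.7

The purple cube was near (15.5, 5.0) before and (15.0, 4.5) after, so it travelled √(0.5² + 0.5²) ≈ 0.7 units.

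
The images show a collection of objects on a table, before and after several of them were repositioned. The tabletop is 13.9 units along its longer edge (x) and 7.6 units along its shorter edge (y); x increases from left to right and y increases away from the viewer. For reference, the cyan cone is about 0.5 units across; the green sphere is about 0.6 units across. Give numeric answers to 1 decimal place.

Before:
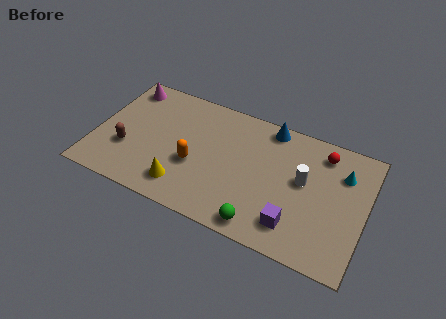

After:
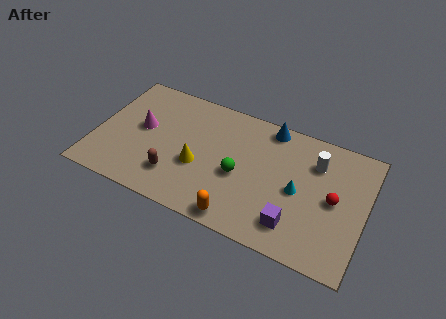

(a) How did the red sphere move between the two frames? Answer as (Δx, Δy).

(0.8, -2.5)

The red sphere was at about (11.5, 6.3) and moved to about (12.3, 3.8).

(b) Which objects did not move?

the blue cone and the purple cube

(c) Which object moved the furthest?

the orange capsule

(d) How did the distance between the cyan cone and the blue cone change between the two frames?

-0.4

They were about 4.1 units apart before and 3.7 after — 0.4 units closer together.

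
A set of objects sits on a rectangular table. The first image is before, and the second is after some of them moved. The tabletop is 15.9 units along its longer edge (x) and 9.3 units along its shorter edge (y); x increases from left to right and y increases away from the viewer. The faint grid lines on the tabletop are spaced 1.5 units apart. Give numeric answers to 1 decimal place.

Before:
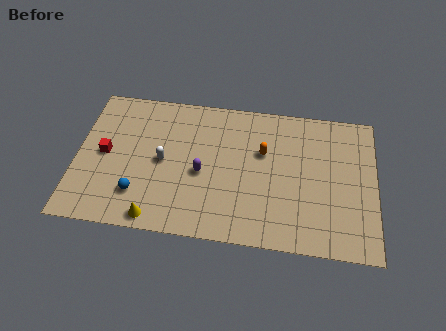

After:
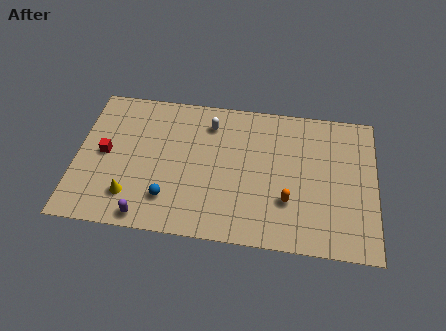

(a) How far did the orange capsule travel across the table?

3.3

The orange capsule moved from about (9.9, 5.9) to (11.3, 2.9), a distance of √(1.4² + 3.0²) ≈ 3.3.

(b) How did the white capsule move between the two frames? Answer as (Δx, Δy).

(2.4, 2.8)

From the two frames, the white capsule sits at roughly (4.6, 4.6) before and (7.0, 7.4) after.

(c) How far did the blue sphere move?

1.6

The blue sphere moved from about (3.4, 2.3) to (5.0, 2.2), a distance of √(1.6² + 0.1²) ≈ 1.6.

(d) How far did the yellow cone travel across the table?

1.8

From (4.4, 0.9) to (3.0, 2.1), the yellow cone covered √(1.4² + 1.2²) ≈ 1.8 units.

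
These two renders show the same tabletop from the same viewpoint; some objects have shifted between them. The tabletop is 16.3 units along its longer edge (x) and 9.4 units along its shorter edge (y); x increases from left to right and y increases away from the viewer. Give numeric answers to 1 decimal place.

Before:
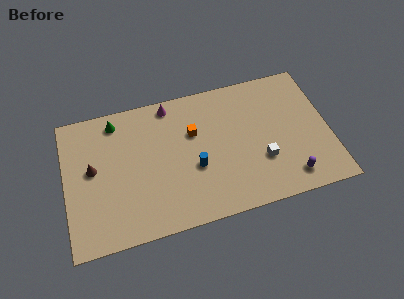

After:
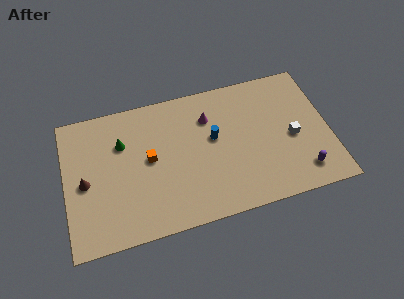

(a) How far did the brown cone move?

0.9

From (1.7, 5.2) to (1.2, 4.4), the brown cone covered √(0.5² + 0.8²) ≈ 0.9 units.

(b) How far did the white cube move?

2.3

From (12.0, 3.1) to (14.0, 4.2), the white cube covered √(2.0² + 1.1²) ≈ 2.3 units.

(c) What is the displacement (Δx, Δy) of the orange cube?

(-2.8, -1.1)

From the two frames, the orange cube sits at roughly (8.0, 6.1) before and (5.2, 5.0) after.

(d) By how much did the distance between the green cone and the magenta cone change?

+2.0

The distance was about 3.4 in the first image and 5.4 in the second, so they moved 2.0 units further apart.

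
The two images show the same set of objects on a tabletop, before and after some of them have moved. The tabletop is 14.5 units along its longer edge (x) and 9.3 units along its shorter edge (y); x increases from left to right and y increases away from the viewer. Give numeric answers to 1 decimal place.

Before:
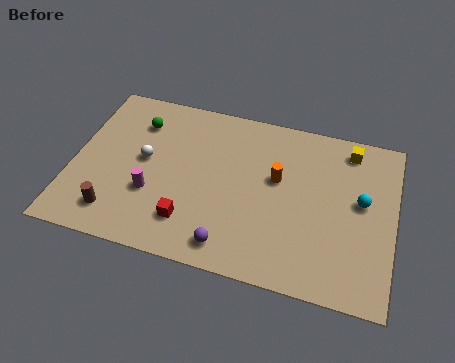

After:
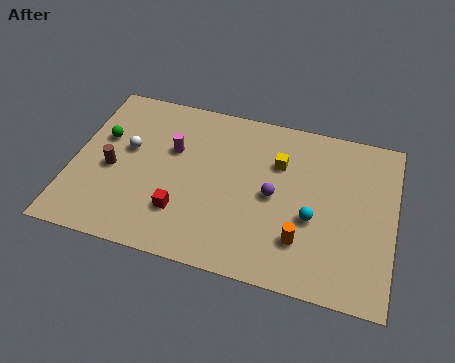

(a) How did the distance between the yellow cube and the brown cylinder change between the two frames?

-4.2

Before: roughly 11.9 units apart; after: 7.7. That's 4.2 units closer together.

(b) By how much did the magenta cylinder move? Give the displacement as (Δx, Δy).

(0.7, 2.7)

From the two frames, the magenta cylinder sits at roughly (3.7, 3.2) before and (4.4, 5.9) after.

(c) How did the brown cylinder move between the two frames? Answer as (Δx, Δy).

(-0.4, 2.4)

From the two frames, the brown cylinder sits at roughly (2.2, 1.7) before and (1.8, 4.1) after.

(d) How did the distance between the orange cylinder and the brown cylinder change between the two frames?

+0.9

The distance was about 8.0 in the first image and 8.9 in the second, so they moved 0.9 units further apart.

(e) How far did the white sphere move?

0.9

The white sphere moved from about (3.2, 5.0) to (2.4, 5.4), a distance of √(0.8² + 0.4²) ≈ 0.9.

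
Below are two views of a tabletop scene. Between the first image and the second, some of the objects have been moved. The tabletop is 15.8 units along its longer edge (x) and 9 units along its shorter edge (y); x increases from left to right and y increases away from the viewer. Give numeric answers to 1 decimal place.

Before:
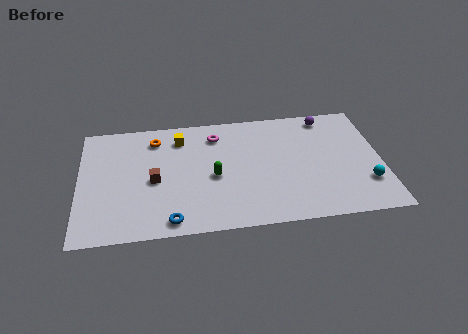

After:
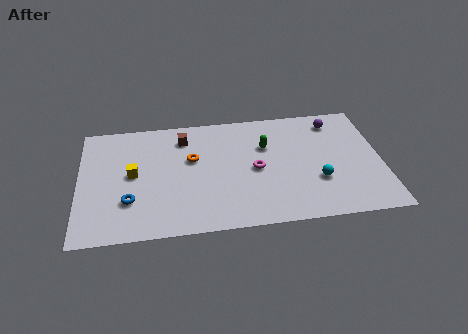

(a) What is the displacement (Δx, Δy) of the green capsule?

(2.8, 2.0)

From the two frames, the green capsule sits at roughly (7.0, 4.0) before and (9.8, 6.0) after.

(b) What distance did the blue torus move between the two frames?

2.7

The blue torus moved from about (4.7, 1.0) to (2.6, 2.7), a distance of √(2.1² + 1.7²) ≈ 2.7.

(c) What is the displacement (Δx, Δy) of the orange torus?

(1.9, -1.8)

The orange torus started near (4.0, 7.3) and ended near (5.9, 5.5).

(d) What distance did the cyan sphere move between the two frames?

2.5

The cyan sphere moved from about (14.9, 2.5) to (12.4, 3.0), a distance of √(2.5² + 0.5²) ≈ 2.5.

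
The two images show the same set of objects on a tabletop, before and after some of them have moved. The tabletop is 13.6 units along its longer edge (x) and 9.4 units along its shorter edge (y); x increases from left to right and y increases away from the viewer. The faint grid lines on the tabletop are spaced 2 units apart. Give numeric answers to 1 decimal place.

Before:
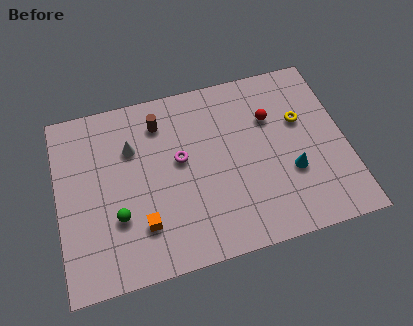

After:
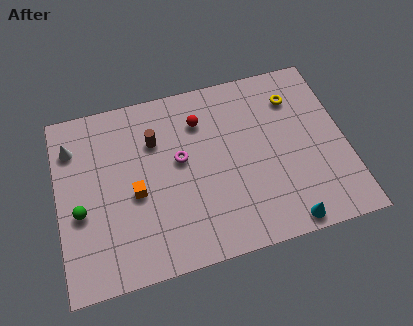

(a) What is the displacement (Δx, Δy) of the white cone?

(-2.8, 0.7)

From the two frames, the white cone sits at roughly (3.6, 6.5) before and (0.8, 7.2) after.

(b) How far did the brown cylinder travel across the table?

0.9

The brown cylinder was near (5.0, 7.5) before and (4.7, 6.6) after, so it travelled √(0.3² + 0.9²) ≈ 0.9 units.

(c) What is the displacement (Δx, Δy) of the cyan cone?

(-0.5, -2.5)

From the two frames, the cyan cone sits at roughly (10.9, 3.3) before and (10.4, 0.8) after.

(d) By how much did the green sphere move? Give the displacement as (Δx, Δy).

(-1.7, 0.7)

The green sphere started near (2.7, 3.1) and ended near (1.0, 3.8).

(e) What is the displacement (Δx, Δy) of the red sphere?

(-3.3, 0.7)

From the two frames, the red sphere sits at roughly (10.2, 6.4) before and (6.9, 7.1) after.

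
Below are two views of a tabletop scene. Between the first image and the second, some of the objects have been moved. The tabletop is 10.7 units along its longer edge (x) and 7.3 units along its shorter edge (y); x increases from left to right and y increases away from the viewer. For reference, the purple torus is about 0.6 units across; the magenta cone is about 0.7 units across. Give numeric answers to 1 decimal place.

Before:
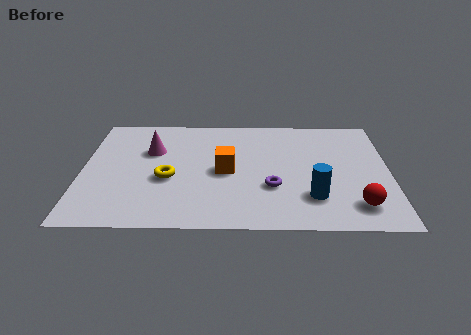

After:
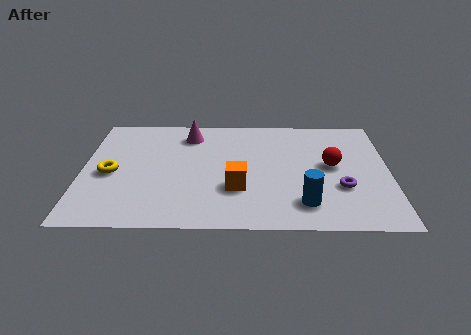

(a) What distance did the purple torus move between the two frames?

2.4

The purple torus was near (6.6, 2.5) before and (9.0, 2.5) after, so it travelled √(2.4² + 0.0²) ≈ 2.4 units.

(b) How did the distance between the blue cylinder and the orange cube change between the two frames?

-0.9

The distance was about 3.4 in the first image and 2.5 in the second, so they moved 0.9 units closer together.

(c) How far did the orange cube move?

1.2

The orange cube moved from about (5.0, 3.5) to (5.4, 2.4), a distance of √(0.4² + 1.1²) ≈ 1.2.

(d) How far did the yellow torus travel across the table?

2.0

The yellow torus was near (3.0, 3.0) before and (1.0, 3.3) after, so it travelled √(2.0² + 0.3²) ≈ 2.0 units.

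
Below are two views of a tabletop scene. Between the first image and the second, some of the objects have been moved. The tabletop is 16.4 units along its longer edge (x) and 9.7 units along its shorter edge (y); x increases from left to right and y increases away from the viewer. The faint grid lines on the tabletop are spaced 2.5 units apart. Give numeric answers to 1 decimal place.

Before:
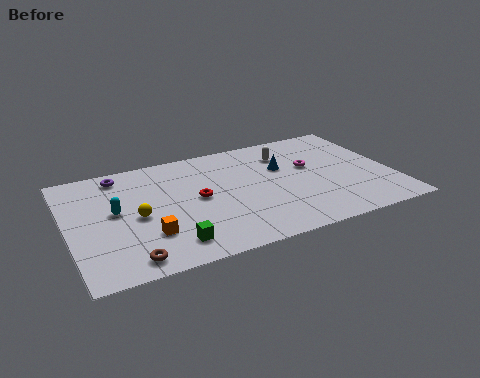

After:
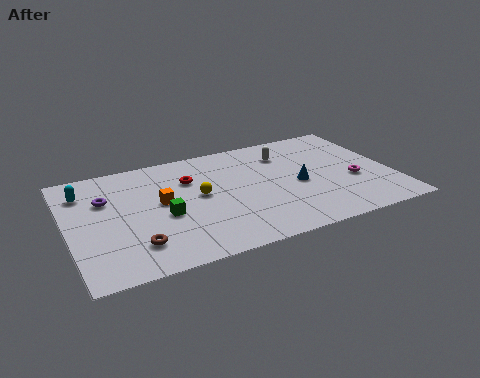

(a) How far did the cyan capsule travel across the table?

2.6

The cyan capsule was near (2.4, 5.3) before and (1.0, 7.5) after, so it travelled √(1.4² + 2.2²) ≈ 2.6 units.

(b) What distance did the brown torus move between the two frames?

1.1

The brown torus was near (2.7, 1.2) before and (3.1, 2.2) after, so it travelled √(0.4² + 1.0²) ≈ 1.1 units.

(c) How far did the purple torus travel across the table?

2.1

From (2.9, 8.4) to (2.0, 6.5), the purple torus covered √(0.9² + 1.9²) ≈ 2.1 units.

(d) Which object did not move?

the white capsule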